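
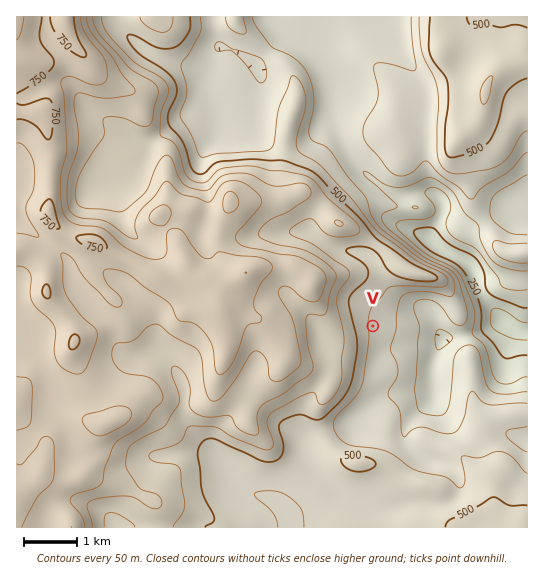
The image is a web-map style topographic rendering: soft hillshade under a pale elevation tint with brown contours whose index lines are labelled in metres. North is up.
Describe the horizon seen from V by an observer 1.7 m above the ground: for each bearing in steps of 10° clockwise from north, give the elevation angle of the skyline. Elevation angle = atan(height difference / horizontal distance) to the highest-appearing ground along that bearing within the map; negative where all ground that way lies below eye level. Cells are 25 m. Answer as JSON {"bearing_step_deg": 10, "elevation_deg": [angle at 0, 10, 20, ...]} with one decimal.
{"bearing_step_deg": 10, "elevation_deg": [3.0, 2.9, 3.6, 4.1, 4.0, 3.1, 0.7, -1.6, -2.2, -3.2, -3.1, -1.6, -0.3, -0.4, 0.9, 0.9, 0.9, 0.8, 1.4, 1.6, 3.0, 5.6, 7.8, 9.4, 10.4, 10.9, 11.0, 10.8, 10.3, 10.0, 10.9, 10.4, 8.6, 6.8, 5.3, 4.1]}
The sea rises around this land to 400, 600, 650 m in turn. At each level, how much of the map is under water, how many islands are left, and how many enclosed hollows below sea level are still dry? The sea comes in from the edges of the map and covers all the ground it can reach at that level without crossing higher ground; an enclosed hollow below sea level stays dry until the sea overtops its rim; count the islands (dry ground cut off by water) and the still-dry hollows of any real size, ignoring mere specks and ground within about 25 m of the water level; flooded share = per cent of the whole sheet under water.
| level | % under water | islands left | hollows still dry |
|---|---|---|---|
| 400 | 17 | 0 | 0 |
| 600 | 64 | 0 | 0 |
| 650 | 72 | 0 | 0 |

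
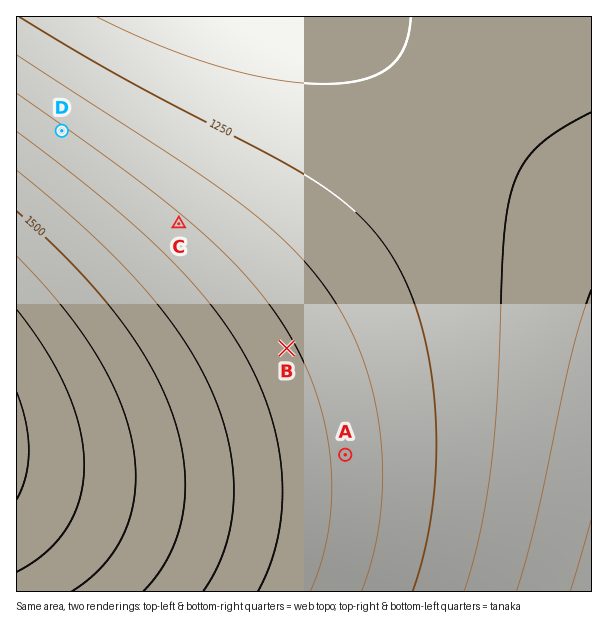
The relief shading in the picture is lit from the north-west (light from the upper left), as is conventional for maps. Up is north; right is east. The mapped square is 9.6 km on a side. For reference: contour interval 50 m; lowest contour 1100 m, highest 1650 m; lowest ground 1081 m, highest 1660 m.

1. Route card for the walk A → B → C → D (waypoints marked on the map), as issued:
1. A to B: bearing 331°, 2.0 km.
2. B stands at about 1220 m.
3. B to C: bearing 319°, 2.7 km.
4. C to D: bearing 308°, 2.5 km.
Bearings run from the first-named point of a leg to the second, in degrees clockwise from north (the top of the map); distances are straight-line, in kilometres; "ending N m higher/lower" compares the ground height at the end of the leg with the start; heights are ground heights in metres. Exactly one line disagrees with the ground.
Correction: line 2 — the height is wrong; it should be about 1360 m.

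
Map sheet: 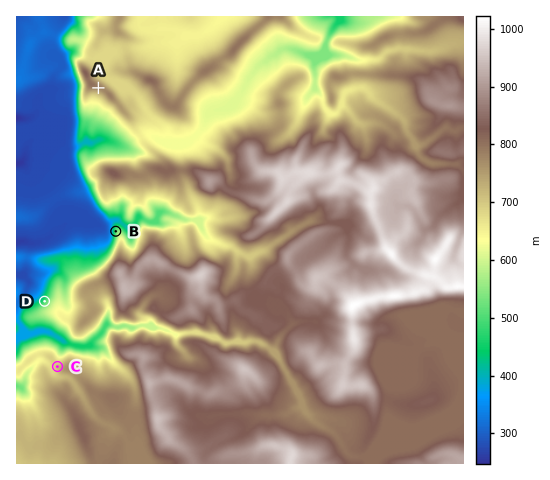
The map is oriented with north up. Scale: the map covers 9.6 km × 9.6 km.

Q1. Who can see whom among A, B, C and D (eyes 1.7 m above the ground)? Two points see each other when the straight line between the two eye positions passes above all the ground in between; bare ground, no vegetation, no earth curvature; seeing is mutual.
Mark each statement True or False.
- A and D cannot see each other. False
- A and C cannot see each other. False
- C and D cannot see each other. True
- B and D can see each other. False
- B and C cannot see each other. True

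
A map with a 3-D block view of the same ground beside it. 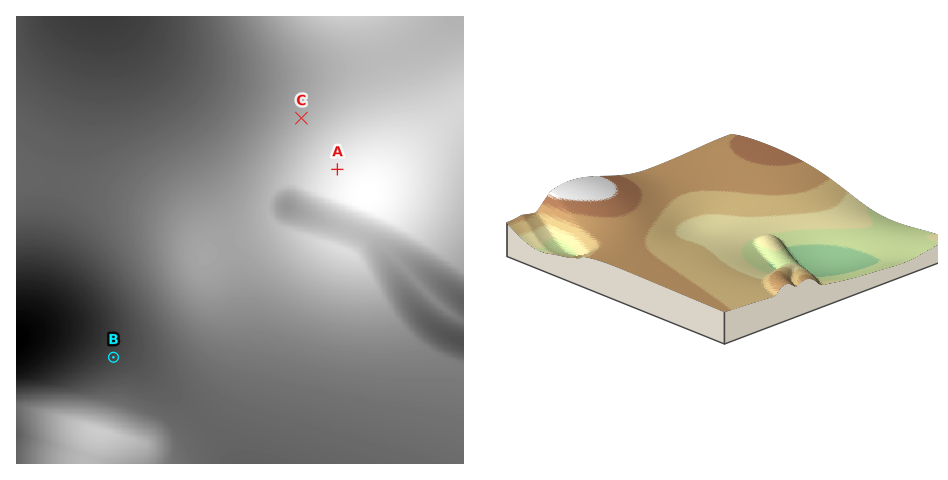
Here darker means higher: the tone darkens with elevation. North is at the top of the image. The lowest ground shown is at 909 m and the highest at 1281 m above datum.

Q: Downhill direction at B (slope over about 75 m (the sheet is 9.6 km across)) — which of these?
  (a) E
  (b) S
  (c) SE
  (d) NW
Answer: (c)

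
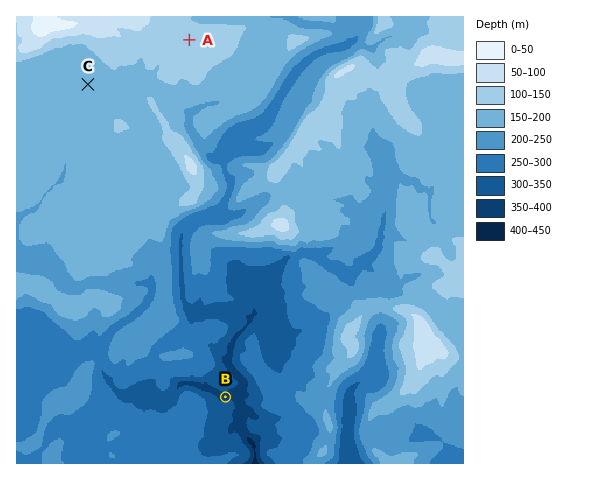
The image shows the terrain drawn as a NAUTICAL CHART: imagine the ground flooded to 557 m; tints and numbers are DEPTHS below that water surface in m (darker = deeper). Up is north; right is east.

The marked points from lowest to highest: B C A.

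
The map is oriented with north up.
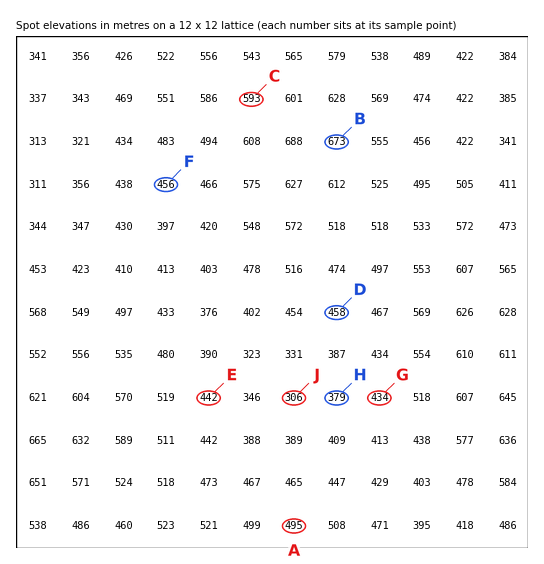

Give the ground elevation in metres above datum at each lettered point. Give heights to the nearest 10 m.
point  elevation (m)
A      490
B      670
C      590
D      460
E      440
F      460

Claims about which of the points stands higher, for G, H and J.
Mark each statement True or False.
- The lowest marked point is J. True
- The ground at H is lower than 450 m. True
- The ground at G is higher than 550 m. False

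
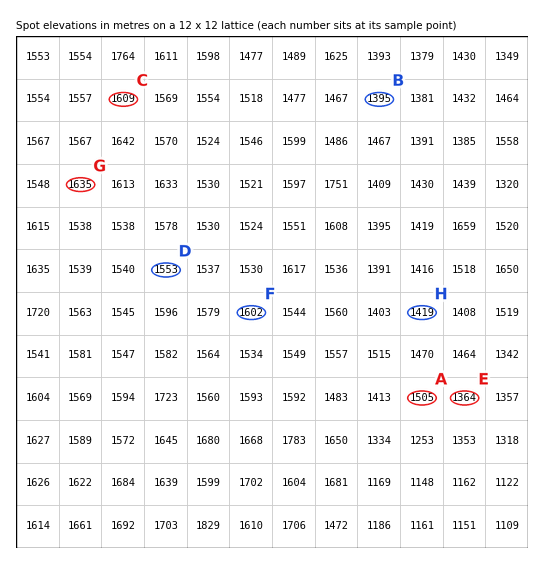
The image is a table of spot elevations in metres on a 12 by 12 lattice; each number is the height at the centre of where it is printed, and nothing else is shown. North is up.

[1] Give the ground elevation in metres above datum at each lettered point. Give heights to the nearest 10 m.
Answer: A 1500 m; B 1400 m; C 1610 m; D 1550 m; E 1360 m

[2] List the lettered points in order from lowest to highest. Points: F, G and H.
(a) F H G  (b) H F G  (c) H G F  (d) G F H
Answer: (b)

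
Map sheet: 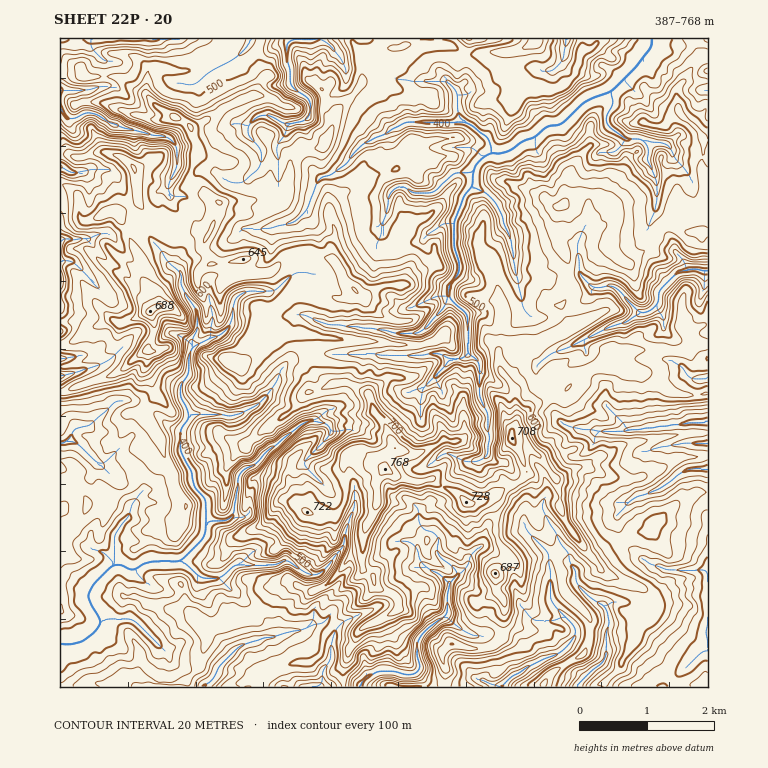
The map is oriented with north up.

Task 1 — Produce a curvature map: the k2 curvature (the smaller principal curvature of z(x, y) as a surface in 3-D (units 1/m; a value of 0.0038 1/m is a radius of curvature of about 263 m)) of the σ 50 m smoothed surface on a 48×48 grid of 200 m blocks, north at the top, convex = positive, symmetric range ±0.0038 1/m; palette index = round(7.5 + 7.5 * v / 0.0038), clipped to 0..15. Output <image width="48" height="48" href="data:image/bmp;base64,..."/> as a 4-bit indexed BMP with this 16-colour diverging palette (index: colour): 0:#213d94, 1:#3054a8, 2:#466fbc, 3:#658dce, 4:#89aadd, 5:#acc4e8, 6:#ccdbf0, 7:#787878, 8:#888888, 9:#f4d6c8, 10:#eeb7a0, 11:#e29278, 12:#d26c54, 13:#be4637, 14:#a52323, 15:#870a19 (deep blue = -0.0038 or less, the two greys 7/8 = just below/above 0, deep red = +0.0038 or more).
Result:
<image width="48" height="48" href="data:image/bmp;base64,Qk32BAAAAAAAAHYAAAAoAAAAMAAAADAAAAABAAQAAAAAAIAEAAATCwAAEwsAABAAAAAAAAAAlD0hAKhUMAC8b0YAzo1lAN2qiQDoxKwA8NvMAHh4eACIiIgAyNb0AKC37gB4kuIAVGzSADdGvgAjI6UAGQqHAGiHh3d4QneGVlNUFXI1ZkNCaXYXhFZ3eGd3h3dng2iId5NoQQQEhEZ1AnZQSGd3Z3d3ZnVndyZ4eHY4KGcJdHdmhBOHFnZ3dnd3aEVld2Q0Z3c3ZncIl0V2d4RHJ4d3dnZ3ZVd3h3eGZVZVh2ZQUmZmZ3ZHJ3d3dodmVXd4dod3Z1ZUFHhlBYZ2V2R4KHiHdXZnh3ZmV3RndnRUhFdYCJZ0ZkhiVWeHdWZmhkV3VUeId2ZGSGZ5FVZjdkYnd3h4dndlZmZkRRZUcgBkeGZTUlmVdkZIh3ZDRYh2ZlRFd2IyAnUGZGdXRydodlRnZlRohnVWZ2eERndGR3UzdVZWZlNnZHSGZmeHh4dWV4eHNXdmaIZghmdlZnR1R0Z1Zoh3d3doRXd4QwI3aIiAd1ZmZ3VmV0ZXZoiHdmd4dHZ5NVQ5eIdjWVZFaJeGVXdmZVd3dod4Z2d0JFFHeIVkZzN1Z3aGVlZmd1Ind3dmZ3eCZ2B3d1V1Z3ZoVnWFhXdmd3hhVnhWd3dhZnEGhkd3eGVTcyQzZWVnZneHRHVoaHc0dnlQWEKJhnd2JXBmd2VVh2VVZlZ3dng1iHdmA4I1RYZVeJBZdGZURFd3VWVXd3RBd0WIcAFFVXY1ZGBpZkNVZUMjNFdkd2aBMSEXZmRWZ2dHRmBmZUiGV4d3ZnZlNGc0h4dReIdldlRHN1J1ZniHWHd4iFh3ZWUzd2h0R3eHZlZRd1M3dneHV4d3VENGdXVwVoh3R3d3Zod2F2KHdoZ3d3iGVzV2RoeAmJd3ZWZUMzMzIQV2ZlZmh3dmdnd2U3RgAld4d3d3eHZnhgmHd3Qlh3Z1eEd1gzQVJQV3h3QyIRIBlghmd3hyAndHd1dnZZV2FiaHZTVnd2WBRAR3ZmZ3dgE3dmd1RnhwVTSWd3iHiFQlIXeHaIdWlCUYY2dlZ3dBdmITV3dodmmGFnZ2Z3dyIIYGomdWd3Y0dWd4Znd2ZXh1YEdzZ3c3Z4dAIlR2Z3RFZ3hld3eHZmZ3gHiCd3hIeIZ1NVdoR2V2dVZ1iIZ3Z3ZnUYeBh4dYh3dyiCMzV2eHd1VVZmV2dnhjUYdSZ3dnd3Z1iVl2dnd3d3Z2RGZ2dmh3Mnkmd3d3eHZ4d1dYdndnZ3d3h0h2d0d4gXgGh4h3iHZXd2hWZ2VWd2Z3eEd3dhMBVEFWeGd3h4dId2VXR3YodVZ3d2Rnd1SVJkaWdmdnd3VIZxREWGgGZodnZ1dFh3d3ZUVUhXh1d3FlaHZ4hYoHhnhmZ2hyZ3d3VmVUVWd0NHKCd2NmdBAGdnZIOGh2MliHZ2RUVWVnYhETaDWAADZXZmRXETZ2hyEhIxRmVVVnJYiFZyEDd1eVV3cxaAeGdoVmYndpZVRGRnVodlZoZIVFVniHdAVnd3d5gnd4Z3U1ZmV4ZkMjVmVmdmZ0IHhkh3dVM2Z3eHhVVmdXZWl3ZnZ4d3dpQodzd3d2SGd3ZUaGVWZndXhVZ3d3d2Z3Fmclh3d3d3d2Z2N1VmdmeGZVVVVlZ3ZlNERHd4h3h0RFeXGIdmd3Zg=="/>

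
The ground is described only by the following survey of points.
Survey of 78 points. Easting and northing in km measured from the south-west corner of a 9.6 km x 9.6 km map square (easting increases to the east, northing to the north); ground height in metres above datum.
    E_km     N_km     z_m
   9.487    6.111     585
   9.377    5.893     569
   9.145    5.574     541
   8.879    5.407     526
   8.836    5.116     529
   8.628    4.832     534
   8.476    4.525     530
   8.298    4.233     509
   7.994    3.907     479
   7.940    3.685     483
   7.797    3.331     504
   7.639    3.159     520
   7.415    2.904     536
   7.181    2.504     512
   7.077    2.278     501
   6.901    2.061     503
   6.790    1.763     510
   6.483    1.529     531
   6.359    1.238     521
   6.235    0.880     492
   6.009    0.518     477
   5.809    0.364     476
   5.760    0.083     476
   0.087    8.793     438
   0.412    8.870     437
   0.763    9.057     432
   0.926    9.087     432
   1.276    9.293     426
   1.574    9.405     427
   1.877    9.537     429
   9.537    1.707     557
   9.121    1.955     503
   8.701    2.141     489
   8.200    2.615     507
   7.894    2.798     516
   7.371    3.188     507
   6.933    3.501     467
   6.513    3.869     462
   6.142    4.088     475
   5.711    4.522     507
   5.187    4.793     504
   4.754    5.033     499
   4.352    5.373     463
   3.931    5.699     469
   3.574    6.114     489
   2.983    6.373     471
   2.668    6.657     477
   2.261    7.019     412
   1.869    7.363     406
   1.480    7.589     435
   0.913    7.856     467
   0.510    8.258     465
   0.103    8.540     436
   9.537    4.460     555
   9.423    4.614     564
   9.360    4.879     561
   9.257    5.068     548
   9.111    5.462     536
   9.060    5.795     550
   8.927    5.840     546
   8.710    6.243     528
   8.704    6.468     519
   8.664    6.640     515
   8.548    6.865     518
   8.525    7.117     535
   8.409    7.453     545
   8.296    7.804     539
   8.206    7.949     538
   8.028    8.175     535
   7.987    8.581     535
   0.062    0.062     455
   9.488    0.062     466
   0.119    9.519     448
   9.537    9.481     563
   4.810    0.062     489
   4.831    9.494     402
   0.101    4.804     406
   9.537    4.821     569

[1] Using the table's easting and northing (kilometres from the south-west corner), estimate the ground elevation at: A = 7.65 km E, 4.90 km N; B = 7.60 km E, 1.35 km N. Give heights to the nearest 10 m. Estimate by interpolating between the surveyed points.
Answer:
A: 510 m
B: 510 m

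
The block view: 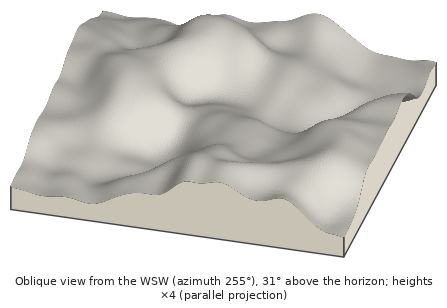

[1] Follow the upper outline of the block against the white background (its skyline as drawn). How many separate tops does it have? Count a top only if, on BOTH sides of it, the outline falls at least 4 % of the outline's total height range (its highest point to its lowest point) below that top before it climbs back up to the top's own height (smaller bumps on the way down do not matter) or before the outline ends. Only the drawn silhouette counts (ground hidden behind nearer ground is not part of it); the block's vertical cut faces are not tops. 3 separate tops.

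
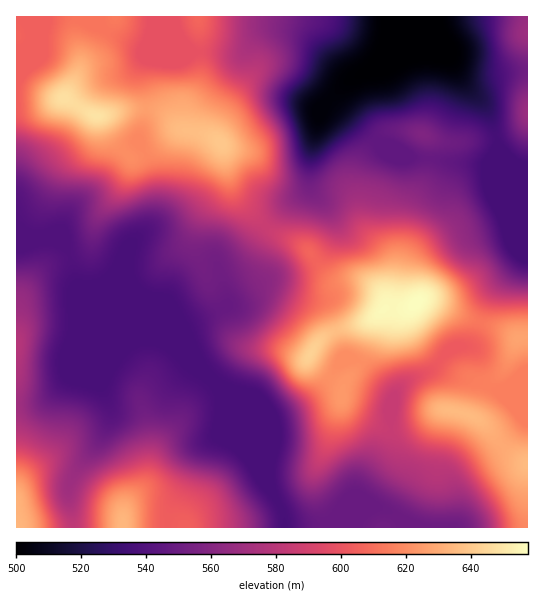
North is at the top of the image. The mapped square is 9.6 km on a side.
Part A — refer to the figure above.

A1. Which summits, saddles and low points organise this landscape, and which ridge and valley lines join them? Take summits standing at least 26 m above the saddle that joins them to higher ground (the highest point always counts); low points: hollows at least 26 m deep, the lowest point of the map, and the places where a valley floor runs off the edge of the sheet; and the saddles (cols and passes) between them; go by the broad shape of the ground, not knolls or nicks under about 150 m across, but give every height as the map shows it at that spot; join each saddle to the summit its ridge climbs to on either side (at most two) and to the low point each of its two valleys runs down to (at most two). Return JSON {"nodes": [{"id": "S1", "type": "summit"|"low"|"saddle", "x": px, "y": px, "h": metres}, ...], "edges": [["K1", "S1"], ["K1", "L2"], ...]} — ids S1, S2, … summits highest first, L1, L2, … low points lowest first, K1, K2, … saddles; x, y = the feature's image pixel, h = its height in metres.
{"nodes": [
{"id": "S1", "type": "summit", "x": 415, "y": 303, "h": 658},
{"id": "S2", "type": "summit", "x": 97, "y": 115, "h": 649},
{"id": "S3", "type": "summit", "x": 123, "y": 523, "h": 634},
{"id": "S4", "type": "summit", "x": 19, "y": 523, "h": 634},
{"id": "S5", "type": "summit", "x": 526, "y": 33, "h": 569},
{"id": "L1", "type": "low", "x": 410, "y": 45, "h": 500},
{"id": "L2", "type": "low", "x": 285, "y": 526, "h": 536},
{"id": "K1", "type": "saddle", "x": 266, "y": 226, "h": 586},
{"id": "K2", "type": "saddle", "x": 391, "y": 423, "h": 586},
{"id": "K3", "type": "saddle", "x": 70, "y": 255, "h": 540},
{"id": "K4", "type": "saddle", "x": 281, "y": 506, "h": 536},
{"id": "K5", "type": "saddle", "x": 498, "y": 139, "h": 536}],
"edges": [["K1", "S1"], ["K1", "S2"], ["K1", "L1"], ["K1", "L2"], ["K2", "S1"], ["K2", "L1"], ["K2", "L2"], ["K3", "S2"], ["K3", "S4"], ["K3", "L2"], ["K4", "S1"], ["K4", "S3"], ["K4", "L2"], ["K5", "S1"], ["K5", "S5"], ["K5", "L1"]]}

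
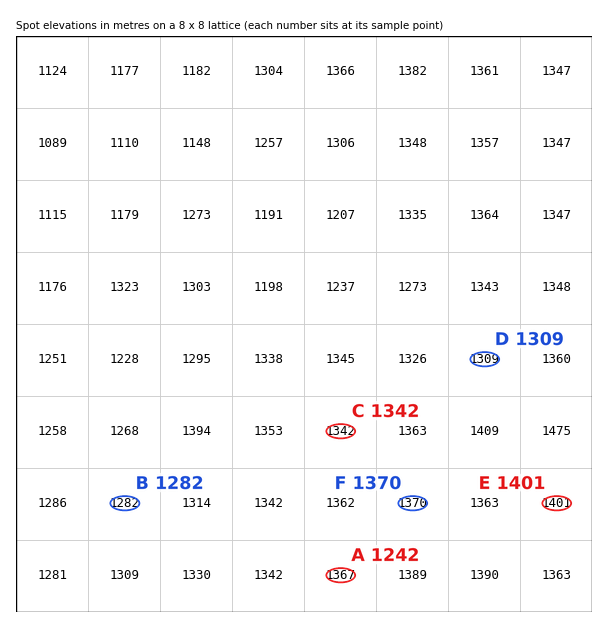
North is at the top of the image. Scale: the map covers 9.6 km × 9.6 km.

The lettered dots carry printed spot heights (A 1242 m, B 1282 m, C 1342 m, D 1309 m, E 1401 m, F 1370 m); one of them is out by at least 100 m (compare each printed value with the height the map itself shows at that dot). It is A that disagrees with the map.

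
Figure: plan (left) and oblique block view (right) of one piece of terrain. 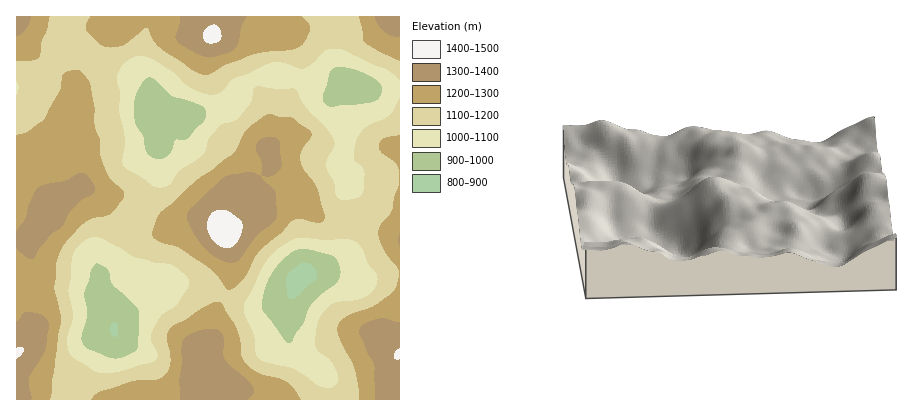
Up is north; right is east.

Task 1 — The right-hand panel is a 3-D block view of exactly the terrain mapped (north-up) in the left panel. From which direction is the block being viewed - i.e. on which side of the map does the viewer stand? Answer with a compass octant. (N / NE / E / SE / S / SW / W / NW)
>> E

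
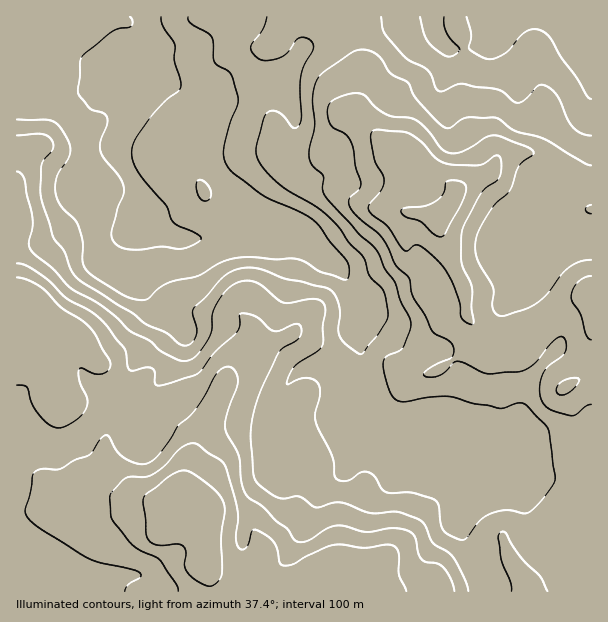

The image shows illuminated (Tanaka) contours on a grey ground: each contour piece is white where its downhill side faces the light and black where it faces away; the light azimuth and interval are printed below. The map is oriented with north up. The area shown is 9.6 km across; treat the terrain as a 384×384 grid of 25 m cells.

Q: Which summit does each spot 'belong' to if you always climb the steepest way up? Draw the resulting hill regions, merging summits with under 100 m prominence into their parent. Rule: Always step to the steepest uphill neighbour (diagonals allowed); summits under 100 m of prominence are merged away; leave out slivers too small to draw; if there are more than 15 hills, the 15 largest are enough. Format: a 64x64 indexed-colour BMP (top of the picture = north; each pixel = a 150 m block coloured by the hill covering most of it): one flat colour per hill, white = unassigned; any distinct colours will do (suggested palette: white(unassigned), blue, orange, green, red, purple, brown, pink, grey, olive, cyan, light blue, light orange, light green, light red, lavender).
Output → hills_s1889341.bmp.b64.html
<image width="64" height="64" href="data:image/bmp;base64,Qk12CAAAAAAAAHYAAAAoAAAAQAAAAEAAAAABAAQAAAAAAAAIAAATCwAAEwsAABAAAAAAAAAA////ALR3HwAOf/8ALKAsACgn1gC9Z5QAS1aMAMJ34wB/f38AIr28AM++FwDox64AeLv/AIrfmACWmP8A1bDFABERERERERERERERERERERERERERERERERERIiIiIiIiEREREREREREREREREREREREREREREREREREiIiIiIiIREREREREREREREREREREREREREREREREREiIiIiIiIhERERERERERERERERERERERERERERERERESIiIiIiIiERERERERERERERERERERERERERERERERESIiIiIiIiIRERERERERERERERERERERERERERERERERIiIiIiIiIhEREREREREREREREREREREREREREREREREiIiIiIiIiEREREREREREREREREREREREREREREREREiIiIiIiIiIRERERERERERERERERERERERERERERERERIiIiIiIiIhEREREREREREREREREREREREREREREREREiIiIiIiIiERERERERERERERERERERERERERERERERESIiIiIiIiIREREREREREREREREREREREREREREREREREiIiIiIiIhEREREREREREREREREREREREREREREREREiIiIiIiIiEREREREREREREREREREREREREREREREREiIiIiIiIiIREREREREREREREREREREREREREREREREiIiIiIiIiIhERERERERERERERERERERERERERERERIiIiIiIiIiIiERMzERERERERERERERERERERERERESIiIiIiIiIiIiIzMzMxEREREREREREREREREREREiIiIiIiIiIiIiIiIjMzMzMREREREREREREREREREREiIiIiIiIiIiIiIiIiMzMzMzEREREREREREREREREREiIiIiIiIiIiIiIiIiIzMzMzMRERERERERERERERERESIiIiIiIiIiIiIiIiIjMzMzMzERERERERERERERERERIiIiIiIiIiIiIiIiIiMzMzMzMxEREREREREREREREREiIiIiIiIiIiIiIiIiIzMzMzMzMRERERERERERERERERIiIiIiIiIiIiIiIiIjMzMzMzMzEREREREREREREREREiIiIiIiIiIiIiIiIiMzMzMzMzMRERERERERERERERERIiIiIiIiIiIiIiIiIzMzMzMzMzERERERERERERERERIiIiIiIiIiIiIiIiIjMzMzMzMzMxEREREREREREREREiIiIiIiIiIiIiIiIiMzMzMzMzMzMRERERERERERERESIiIiIiIiIiIiIiIiIzMzMzMzMzMxERERERERERERERIiIiIiIiIiIiIiIiIjMzMzMzMzMzEREREREREREREREiIiIiIiIiIiIiIiIiMzMzMzMzMzERERERERERERERESIiIiIiIiIiIiIiIiIzMzMzMzMzMRERERERERERERERIiIiIiIiIiIiIiIiIjMzMzMzMzMRERERERERERERERIiIiIiIiIiIiIiIiIiMzMzMzMzMREREREREREREREREiIiIiIiIiIiIiIiIiIzMzMzMzMxEREREREREREREREiIiIiIiIiIiIiIiIiIjMzMzMzMzEREREREREREREREiIiIiIiIiIiIiIiIiIiMzMzMzMzMREREREREREREREiIiIiIiIiIiIiIiIiIiIzMzMzMzMxEREREREREREREiIiIiIiIiIiIiIiIiIiIhERMzMzMzERERERESIRERIiIiIiIiIiIiIiIiIiIiIiERERMzMzMRERERERIiISIiIiIiIiIiIiIiIiIiIiIiIREREREzEREREREREiIiIiIiIiIiIiIiIiIiIiIiIiIhERERERERERERERESIiIiIiIiIiIiIiIiIiIiIiIiIiERERERERERERERERIiIiIiIiIiIiIiIiIiIiIiIiIiIREREREREREREREREiIiIiIiIiIiIiIiIiIiIiIiIiIhEREREREREREREREiIiIiIiIiIiIiIiIiIiIiIiIiIiEREREREREREREREiIiIiIiIiIiIiIiIiIiIiIiIiIiIRERERERERERERESIiIiIiIiIiIiIiIiIiIiIiIiIiIhERERERERERERESIiIiIiIiIiIiIiIiIiIiIiIiIiIiERERERERERERERIiIiIiIiIiIiIiIiIiIiIiIiIiIiIREREREREREREREiIiIiIiIiIiIiIiIiIiIiIiIiIiIhERERERERERERESIiIiIiIiIiIiIiIiIiIiIiIiIiIiERERERERERERESIiIiIiIiIiIiIiIiIiIiIiIiIRIiIRERERERERERERIiIiIiIiIiIiIiIiIiIiIiIiEREREhERERERERERERIiIiIiIiIiIiIiIiIiIiIiIiIREREREREREREREREREhERESIiIiIiIiIiIiIiIiIiIhERERERERERERERERERERERERIiIiIiIiIiIiIiIiIiERERERERERERERERERERERERESIiIiIiIiIiIiIiIiIREREREREREREREREREREREREREiIiIiIiIiIiIiIiIRERERERERERERERERERERERERESIiIiIiIiIiIiIiIREREREREREREREREREREREREREREiIiIiIiIiIhEiIhERERERERERERERERERERERERERERIiIiIiIiIhERESERERERERERERERERERERERERERERESIiIiIiIhERERERERERERERERERERERERERERERERERIiIiIiIiERERERERERER"/>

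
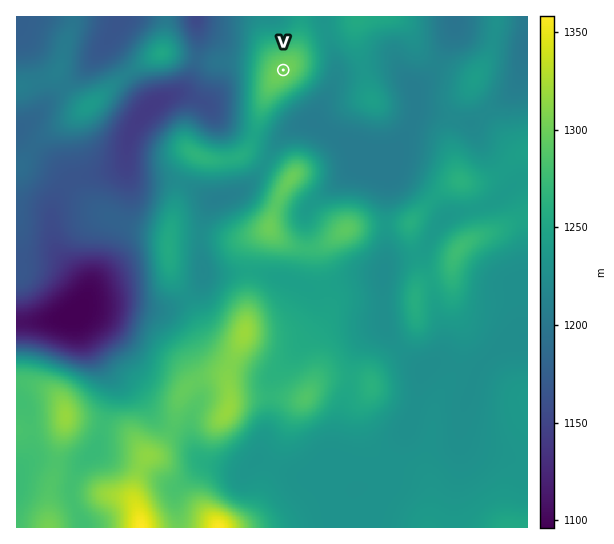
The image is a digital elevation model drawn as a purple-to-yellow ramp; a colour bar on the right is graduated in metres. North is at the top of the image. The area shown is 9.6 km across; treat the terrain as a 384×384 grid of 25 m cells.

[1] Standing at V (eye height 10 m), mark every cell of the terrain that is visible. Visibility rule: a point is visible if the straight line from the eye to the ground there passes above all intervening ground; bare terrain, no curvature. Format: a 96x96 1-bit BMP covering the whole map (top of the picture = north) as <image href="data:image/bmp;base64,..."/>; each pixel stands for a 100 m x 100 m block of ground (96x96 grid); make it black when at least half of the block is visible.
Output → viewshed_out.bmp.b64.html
<image width="96" height="96" href="data:image/bmp;base64,Qk2+BAAAAAAAAD4AAAAoAAAAYAAAAGAAAAABAAEAAAAAAIAEAAATCwAAEwsAAAIAAAAAAAAA////AAAAAAAHwAH/D/4AADAAAP8PwAP+v/wAAAAAAP8fwAP8/4AAAAAAAP8PwAP4fAAAAAAAAP8PwAP4IAAAAAAAAP8HwAfwAAAAAAAAAP8D4P/AAAAAAAAAAP8D5/+AAAAAAAAAAP8B//8AAAAAAAAAAP8A//4AAAAAAAAAAP8Af4AAAAAAAAAAAf8APgAAAAAAAAAAAf8AHAAMAAAAAAAAAf8ADAD8AAAAAAAAA/8AAAH4AAAAAAAAA/8AAAP4AAAAAAAAA/8AAAfwAAAAAAAABH8ABg/gAAAAAAAAAH8AHx/gAAAAAAAAAH8AP//AAAAAAAAAAH8Af//AAAAAAAAAAH8Af//ABgAAAAAAAH8A///gAgAAAAAAAH8A///gAAAAAwAAAH8B///wAAB+A4AAAH8D////AAB/A8AAAP8H////gAA/w+AAAP7/////wAAH4+AAAPz/+D/P4gAB/4AAAOD/8B/P/gAAfgAAAAD/wA///gAAPAAAAAD/AAP//gAAGAAAAAD+AAH//gAAEAAAAAD4AAD//wAAAAAAAAAAAAD//wAAAAAAAAAAAAB//wAAAAAAAAAAAAA///4AAAAAAAAAAAAf//wAAAAAAAAAAAAP//wAAAAAAAAAAAAH//wAAAAgAAAAAAAD//gAAAAgAAAAAAAB9/gAAABggAAAAAAB4fAAAABhgAAAAAAB4EAAAABxgAAAAAABwAAAAABzgAAAAAADwAAAAAB/gAAAAAADwAAAAAD/gAAAAAAHwAAAAAD/wAAAAAAHwAAAAAD/wACAAAAHwAAAAAD/wACAAAAP4AAAAADzwADAAAAP4AAAAAHh4ADgAAAP4AAAgAHB8ADgAAAP4AAA4AGB+ADwAAAP/8AA8AOA/gD4AAAP//hAfAeA/4D4AAAP///AfwfAf/D8AAAPz/+Af//gP//+AAAPg/+Af//wH///gAAPAf+Af//4AAP/wAAAAH+AP//8AAP/8AAAAD+AP//+AAP/+AAAAB/AH///gAf//AAAAA/AH///4A///AAAAA/gH///8A///gAAAAfwH///+H///wAAAAf8H///+f///4AAAAf//////////8AABwf//////////+AAP/////////////AA//////////////gB//////////8H//wD+D////////8AP/4D4B8f//////8AH/4DwA4D//////8AH/4HgAQA//gf//8AD/4CAAAAf/AP//8AD/4AAAAAP/AP//8AB/4AAAAAH/AP//8AB/8AAAAAH/AP/AHgB/8AAAAAD/Af/AD8A/+AAAEAB/A//AD/4f/AAAGAB/A//AD/8P/wAAHgA/B//gD/+D/8AAHwA/D//gD7+B/+AAH4A/n//gDB+AD/AAH4A////wAA8AA/gAD4A////wAA4AA/gABwA////4AAwAAfgAAAA//4/4AAwAAfgAAAA//wP8AAAAAfgAAAB//wH8AAQAAfgAAAB//wH8AAYAAPgAAAD//gD+AAOAAfgAAAD//AD+DAPAAfgAwMH/8AD+A="/>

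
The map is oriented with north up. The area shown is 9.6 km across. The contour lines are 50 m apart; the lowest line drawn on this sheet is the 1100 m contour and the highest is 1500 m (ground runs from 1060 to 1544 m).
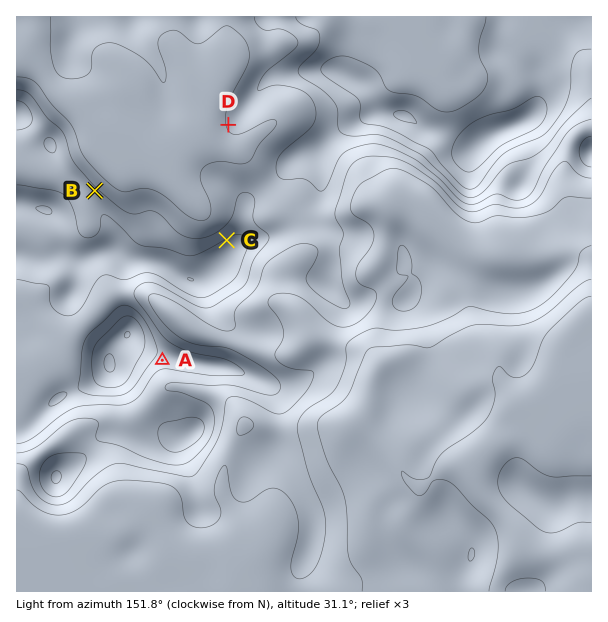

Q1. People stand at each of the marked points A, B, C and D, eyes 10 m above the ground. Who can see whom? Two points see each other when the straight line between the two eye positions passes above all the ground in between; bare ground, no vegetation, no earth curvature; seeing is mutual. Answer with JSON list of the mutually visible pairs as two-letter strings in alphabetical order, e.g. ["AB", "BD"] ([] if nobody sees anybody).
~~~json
["BC", "BD", "CD"]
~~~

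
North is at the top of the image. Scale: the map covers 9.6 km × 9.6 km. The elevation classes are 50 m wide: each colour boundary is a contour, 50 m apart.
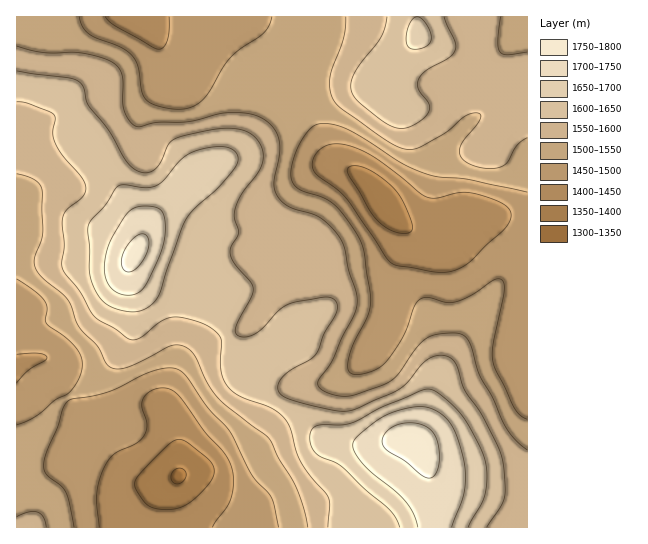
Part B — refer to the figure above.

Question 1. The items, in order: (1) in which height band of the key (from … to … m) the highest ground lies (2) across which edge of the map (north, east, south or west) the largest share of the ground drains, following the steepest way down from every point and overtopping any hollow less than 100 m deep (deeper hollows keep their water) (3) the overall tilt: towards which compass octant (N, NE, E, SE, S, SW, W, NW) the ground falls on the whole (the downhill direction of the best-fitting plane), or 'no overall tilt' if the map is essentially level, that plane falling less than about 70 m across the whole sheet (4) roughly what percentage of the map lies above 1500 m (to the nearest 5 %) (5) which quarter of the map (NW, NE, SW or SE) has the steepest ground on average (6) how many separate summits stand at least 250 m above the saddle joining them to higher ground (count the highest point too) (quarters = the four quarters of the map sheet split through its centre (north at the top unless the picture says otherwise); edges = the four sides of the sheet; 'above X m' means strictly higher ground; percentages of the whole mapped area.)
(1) Between 1750 and 1800 m: that is the band holding the highest ground.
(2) The largest share of the runoff leaves by the eastern edge.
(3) There is no overall tilt: the best-fitting plane is nearly level.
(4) About 70 % of the map lies above 1500 m.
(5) The steepest ground, on average, is in the south-east quarter.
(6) There is 1 summit with 250 m or more of prominence.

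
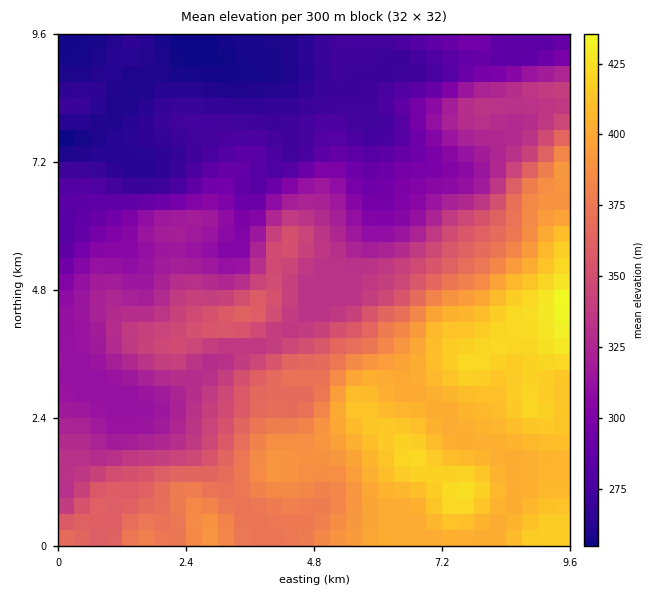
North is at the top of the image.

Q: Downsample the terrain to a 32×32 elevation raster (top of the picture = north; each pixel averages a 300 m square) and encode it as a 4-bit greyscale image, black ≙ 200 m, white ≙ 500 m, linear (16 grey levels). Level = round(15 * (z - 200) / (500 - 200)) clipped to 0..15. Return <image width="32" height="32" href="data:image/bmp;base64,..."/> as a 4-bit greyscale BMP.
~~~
<image width="32" height="32" href="data:image/bmp;base64,Qk12AgAAAAAAAHYAAAAoAAAAIAAAACAAAAABAAQAAAAAAAACAAATCwAAEwsAABAAAAAAAAAAAAAAABEREQAiIiIAMzMzAERERABVVVUAZmZmAHd3dwCIiIgAmZmZAKqqqgC7u7sAzMzMAN3d3QDu7u4A////AIiImZmamZmZmaqqqqqqq7uIiImZmZmZmZmqqqq7qqu7eIiIiZmZmZmZqqqru7qqu3eIiImZmZmZmaqqu7u6qqp3d4iIiImamZmqu7u7uqqqd2d3d3iJmqmaqru7uqqqqmZmZmd3iJmZqqu7uqqqqqtmZmZmd4iZmZqru7qqqru7ZmZmZnd4iImau6qqqqq7u2ZmZmZneIiImqqqqqq7u7tmZmZnZ3iImZmqqqq7u7u7ZmZnd3Z3eIiJmqqru7u7u2Zmd3d3d3d4iImaqru7u7tmZnd3iIh3d3iImaq7u7u8ZmZmd3iIh3d3eImaqru7vFZmZmd3eIh3d3d4iZqqu7xWZmZmdmd3d3d3d4iZmqu7VWZWZmZmd3d3d3d4iJmqu0VVVmZlVWeHd2Zmd4iJmqtEVVZmZlVnh3ZlVmd4iJmrRFVVZmZVVndmZVVmd4iZqkRERFVVVVVmZlVVVmZ4mZlERENERVRFVmVVVVVWZ4maRDMzM0REREVVVFVVVWZ4mjMzMzNEREREREREVVZmd4kzMzM0RERERERERFVmZmd4MzMzNERERERERERWZnZmd0MzMzMzMzMzREREVWd3d3czMzMzMzMzMzRERERWZnd3MzMzMzMzMzM0RERERVVWZjMzMzMzMzMzNERERERURFUzMzMzMzMzMzRERERFVERE"/>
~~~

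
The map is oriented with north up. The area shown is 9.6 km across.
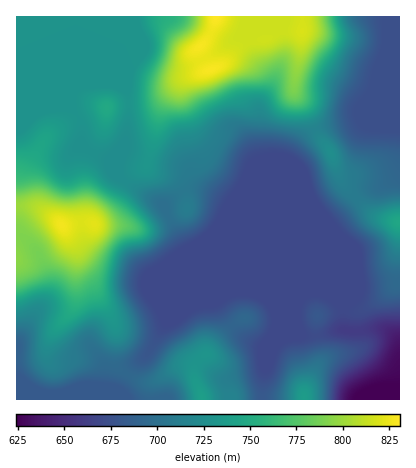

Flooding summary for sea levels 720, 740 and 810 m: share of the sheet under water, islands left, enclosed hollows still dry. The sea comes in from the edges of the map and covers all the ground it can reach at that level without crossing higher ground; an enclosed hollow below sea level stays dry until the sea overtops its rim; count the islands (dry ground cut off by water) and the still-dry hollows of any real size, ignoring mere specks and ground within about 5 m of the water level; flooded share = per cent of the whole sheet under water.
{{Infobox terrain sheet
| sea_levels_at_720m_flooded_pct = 56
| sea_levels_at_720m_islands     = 1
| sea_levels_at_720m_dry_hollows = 0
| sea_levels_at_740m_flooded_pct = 77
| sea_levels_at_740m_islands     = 1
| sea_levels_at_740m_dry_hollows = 0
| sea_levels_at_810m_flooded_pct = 94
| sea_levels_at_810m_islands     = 1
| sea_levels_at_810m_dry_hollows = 0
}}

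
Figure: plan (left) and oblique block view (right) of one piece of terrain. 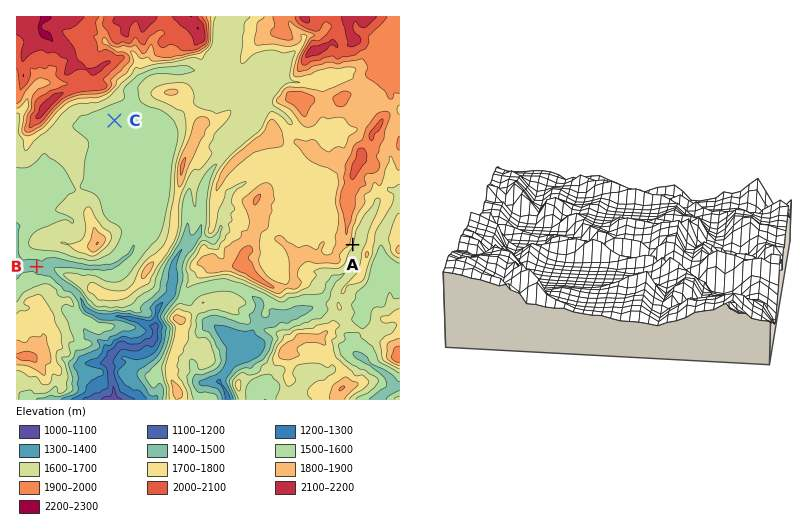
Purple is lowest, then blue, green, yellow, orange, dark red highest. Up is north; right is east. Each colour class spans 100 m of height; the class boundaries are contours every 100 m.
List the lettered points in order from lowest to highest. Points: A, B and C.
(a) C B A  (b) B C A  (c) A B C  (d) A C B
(b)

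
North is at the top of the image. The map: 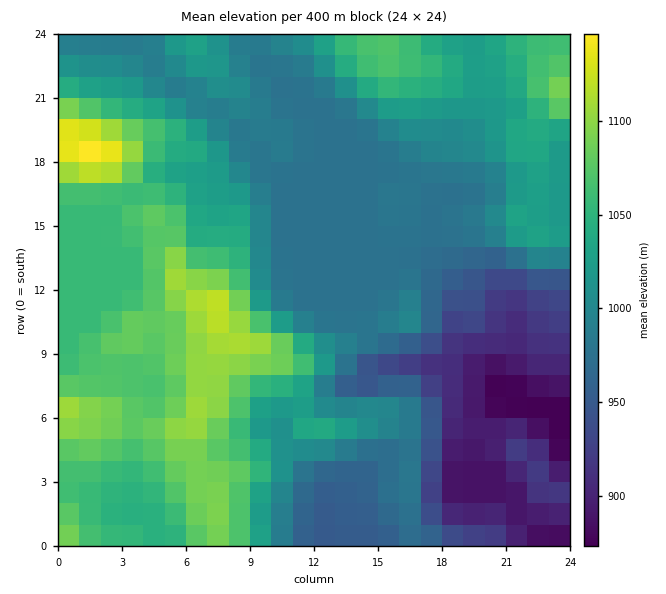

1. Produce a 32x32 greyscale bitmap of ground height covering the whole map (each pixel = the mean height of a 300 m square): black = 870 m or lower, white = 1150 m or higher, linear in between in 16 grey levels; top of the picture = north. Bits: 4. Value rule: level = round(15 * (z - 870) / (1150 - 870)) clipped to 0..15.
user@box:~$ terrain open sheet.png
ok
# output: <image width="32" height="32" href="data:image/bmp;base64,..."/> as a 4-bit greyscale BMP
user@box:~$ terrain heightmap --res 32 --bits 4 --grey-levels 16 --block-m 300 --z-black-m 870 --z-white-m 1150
<image width="32" height="32" href="data:image/bmp;base64,Qk12AgAAAAAAAHYAAAAoAAAAIAAAACAAAAABAAQAAAAAAAACAAATCwAAEwsAABAAAAAAAAAAAAAAABEREQAiIiIAMzMzAERERABVVVUAZmZmAHd3dwCIiIgAmZmZAKqqqgC7u7sAzMzMAN3d3QDu7u4A////AMuqqpq8u5dlRERVZUMzIRG7qpmavMuXZURVVVQyIhERuqmZq8zKh2VEVVZTERERIqqqqqvMy5hlVVVWUhEREjOqqqq7zMuodVVVVlMRERMhu7qqvMu7qHdmVVZjEREjILzLu8zLupiIiHZmZCESMhDMzLvM3LqHiZmId2QhEREA3My7vN3KmIiHd3dkIRAAAMu7u7vNy5mYZVVmUyIQAAG7u7u7zcu6qXVDRDIiEBERqru7vM3czLqXVDMyIhESIqq7u7zN3dy5h2ZVQyIiIiKqq8u7zd3Kl2ZmZ2QzMiIzqqq7vN3cqHZmZmd1NDIjM6qqq7zd24ZmZmZmZUQzMzOqqqrNzMqGZmZmZmVEQzREqqqqzbu6dmZmZmZlVURFZaqqqsypqXZmZmZmZVVWeIiqqqu7mZl2ZmZmZmZmZ4mIqqq7u5mZdmZmZmZmZmeZiKqqq7qYmHZmZmZmZmZniYi7u6qZiIdmZmZmZmZmZomI3u3KmYiHZmZmZmZmZmeJiO/+25mZdmZmZmZmZ3d4mYjv7cuqmHZmZmZmZ3d3eJmY7cu6qYdmZmZmZniHd4iZmsupmYdmd3ZmZmeJiIiIiaupmId2Z3dmZmeJqpmYiJq8iIh3Z3iHZmZ4mrqqmYmau3d3dniIdmZniau7qpiJmqtmZmZ4mHZnd4qru6mIiaqq"/>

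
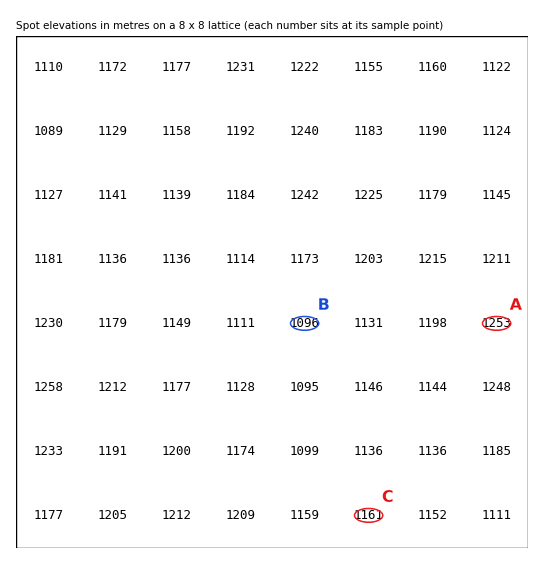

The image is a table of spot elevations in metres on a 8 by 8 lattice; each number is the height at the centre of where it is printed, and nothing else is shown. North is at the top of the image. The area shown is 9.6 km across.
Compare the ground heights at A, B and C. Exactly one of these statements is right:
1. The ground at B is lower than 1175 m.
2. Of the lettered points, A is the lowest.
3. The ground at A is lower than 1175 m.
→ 1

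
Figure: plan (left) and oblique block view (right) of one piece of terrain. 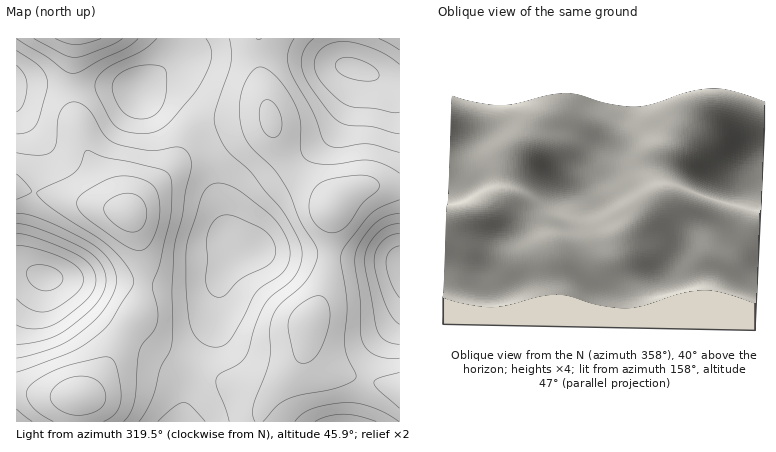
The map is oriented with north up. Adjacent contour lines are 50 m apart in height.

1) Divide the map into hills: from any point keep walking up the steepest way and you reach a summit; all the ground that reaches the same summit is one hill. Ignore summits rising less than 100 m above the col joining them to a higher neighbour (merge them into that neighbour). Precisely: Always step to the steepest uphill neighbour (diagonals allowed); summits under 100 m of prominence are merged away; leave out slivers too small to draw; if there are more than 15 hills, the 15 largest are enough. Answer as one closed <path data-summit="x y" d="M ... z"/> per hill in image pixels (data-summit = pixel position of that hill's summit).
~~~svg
<path data-summit="334 208" d="M342 38l-164 0-3 22-37 32 4 4 34 15 24 27 12 28 15 68 3 6 13 12-10 8-12 16-6 46-28 56-5 44 218 0 0-338-12-2-20-10-18-5-6-7z"/><path data-summit="128 214" d="M46 85l-30 1 0 22 18 28 5 14-3 34-14 60 1 16 5 8 8 6 12 4 74 3 40 5 36 0 20-6 15-20 10-8-13-12-3-6-19-80-8-16-11-14-19-17-22-8-14-10-22-3-52 1z"/><path data-summit="80 396" d="M16 109l0 313 164 0 4-12 2-28 4-12 25-48 6-46-7 6-10 3-42 1-40-5-74-3-18-9-7-9-1-16 14-60 3-34-5-14z"/><path data-summit="76 38" d="M178 38l-162 0 0 46 44 3 52-1 26 5 37-31 3-12z"/>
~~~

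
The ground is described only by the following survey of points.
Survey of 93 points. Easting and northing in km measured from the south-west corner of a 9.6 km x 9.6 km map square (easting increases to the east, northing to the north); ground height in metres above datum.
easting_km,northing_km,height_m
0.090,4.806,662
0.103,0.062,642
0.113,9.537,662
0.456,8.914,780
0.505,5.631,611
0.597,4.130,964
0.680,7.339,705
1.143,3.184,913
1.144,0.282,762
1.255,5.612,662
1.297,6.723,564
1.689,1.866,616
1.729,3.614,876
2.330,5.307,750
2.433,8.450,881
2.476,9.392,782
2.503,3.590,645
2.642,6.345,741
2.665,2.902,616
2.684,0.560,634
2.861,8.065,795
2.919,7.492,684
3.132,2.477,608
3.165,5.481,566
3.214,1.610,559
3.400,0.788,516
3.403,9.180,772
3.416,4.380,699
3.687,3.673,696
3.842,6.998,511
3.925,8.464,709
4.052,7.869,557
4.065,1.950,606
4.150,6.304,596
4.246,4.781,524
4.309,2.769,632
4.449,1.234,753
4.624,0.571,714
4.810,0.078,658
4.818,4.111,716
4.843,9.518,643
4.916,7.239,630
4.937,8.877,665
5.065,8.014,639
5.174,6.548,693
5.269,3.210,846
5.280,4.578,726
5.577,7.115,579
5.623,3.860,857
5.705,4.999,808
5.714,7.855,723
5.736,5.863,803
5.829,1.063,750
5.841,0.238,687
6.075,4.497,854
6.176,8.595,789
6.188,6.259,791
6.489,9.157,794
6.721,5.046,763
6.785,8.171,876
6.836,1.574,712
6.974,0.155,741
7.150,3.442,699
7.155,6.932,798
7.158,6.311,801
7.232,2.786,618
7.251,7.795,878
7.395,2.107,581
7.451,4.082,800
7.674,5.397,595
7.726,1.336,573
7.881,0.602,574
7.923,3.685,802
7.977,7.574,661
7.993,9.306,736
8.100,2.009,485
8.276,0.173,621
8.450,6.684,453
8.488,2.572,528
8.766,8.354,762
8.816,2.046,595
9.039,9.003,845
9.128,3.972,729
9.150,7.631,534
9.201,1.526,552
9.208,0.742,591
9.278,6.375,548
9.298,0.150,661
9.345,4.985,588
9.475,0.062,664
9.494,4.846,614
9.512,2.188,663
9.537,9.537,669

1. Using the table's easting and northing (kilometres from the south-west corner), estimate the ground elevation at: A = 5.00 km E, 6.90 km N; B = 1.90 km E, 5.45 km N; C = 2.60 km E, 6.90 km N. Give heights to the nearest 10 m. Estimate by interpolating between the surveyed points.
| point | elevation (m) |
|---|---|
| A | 690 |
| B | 740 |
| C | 760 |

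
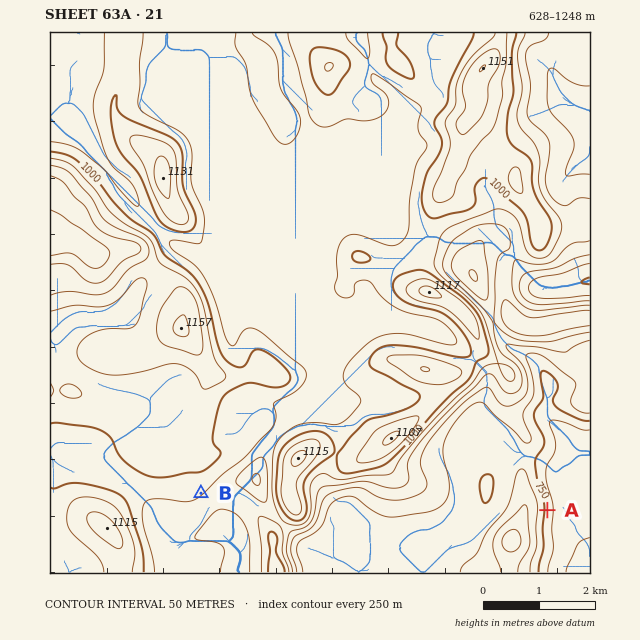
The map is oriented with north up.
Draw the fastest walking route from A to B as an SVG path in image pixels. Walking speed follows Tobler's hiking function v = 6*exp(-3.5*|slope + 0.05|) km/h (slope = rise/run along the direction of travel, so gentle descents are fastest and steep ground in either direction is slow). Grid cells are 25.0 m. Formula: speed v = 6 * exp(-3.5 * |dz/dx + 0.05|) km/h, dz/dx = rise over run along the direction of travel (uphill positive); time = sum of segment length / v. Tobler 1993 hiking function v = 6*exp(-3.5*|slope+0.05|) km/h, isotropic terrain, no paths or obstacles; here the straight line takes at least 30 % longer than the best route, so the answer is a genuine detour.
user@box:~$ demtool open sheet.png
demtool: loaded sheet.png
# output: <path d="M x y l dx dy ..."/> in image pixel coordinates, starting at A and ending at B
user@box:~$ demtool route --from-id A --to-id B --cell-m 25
<path d="M547 510l-1-3-13-12-5-3-6 0-3 1-19 20-17 8-159 0-17 9-14 0-9-4-3-3-59-30-21 0"/>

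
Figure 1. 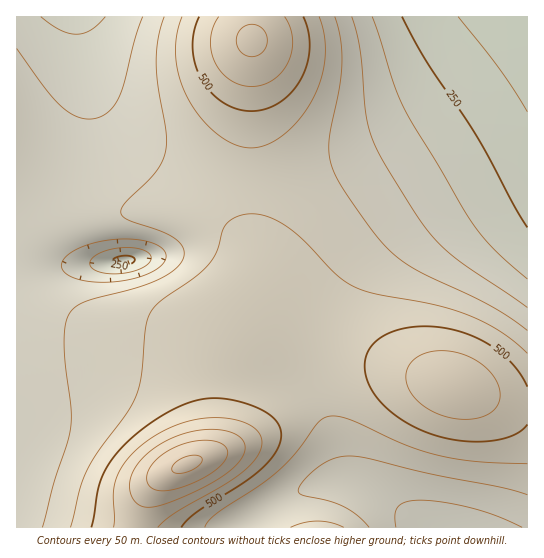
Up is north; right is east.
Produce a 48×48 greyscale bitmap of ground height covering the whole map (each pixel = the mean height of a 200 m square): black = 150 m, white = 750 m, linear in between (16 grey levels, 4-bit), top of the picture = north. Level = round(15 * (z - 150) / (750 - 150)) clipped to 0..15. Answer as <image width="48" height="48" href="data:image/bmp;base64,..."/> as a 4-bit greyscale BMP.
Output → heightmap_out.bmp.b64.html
<image width="48" height="48" href="data:image/bmp;base64,Qk32BAAAAAAAAHYAAAAoAAAAMAAAADAAAAABAAQAAAAAAIAEAAATCwAAEwsAABAAAAAAAAAAAAAAABEREQAiIiIAMzMzAERERABVVVUAZmZmAHd3dwCIiIgAmZmZAKqqqgC7u7sAzMzMAN3d3QDu7u4A////AGZneImqq6qpiHd2Z3d4iHdmVVVEREVVVWZmeImqu7uqmId3Znd3d3ZmVVVVVVVVVmZmd4mqu8y7qZiHd2ZmZmZlVVVVVVVWZmZmd4mavMzMy6mYd3ZmZmZlVVVVZmZmZmZmd4iavN3d3MupiHdmZmZmZmZmZmZ3d2ZmZ3iavN3u7dy6mId2ZmZmZmZnd3d3d2ZmZ3iJq83e7t3LqYh3ZmZmZ3d3eIiIiGZmZneImrzN3d3LqpiHd3d3d3iIiIiIiGZmZnd4maq8zMy7qpiHd3d3eIiJmZmZmWZmZnd4iJmqu7u6qZiId3d4iJmZmqqZmWZmZnd3iImZqqqpmZiIiIiIiZmqqqqqmWZmZmd3eIiZmZmZmIiIiIiImZqqq7qqqWZmZmd3eIiImZmYiIiIiIiJmaqru7uqqWZmZnd3d4iIiIiIiIiIiIiZmqq7u7uqmWZmZnd3d4iIiIiIiIiIiIiZmqq7u7qqmWZmZnd3d4iIiIiIiIiIiIiZmqqqqqqpmGZmZnd3d4iIiIiIiIiIiIiZmaqqqqmZiGZmZnd3d4iIiIiIiIiIiIiZmZmqmZmIh2ZmZnd3d4iIiIiIiIiIiIiImZmZmYiHdmZmZnd3d4iIiIiIiIiIiIiIiIiIiId3ZmZmZmd3d3iIiIiIiIiIiIiIiIiIh3dmZWZmZmZnd3eIiIiIiIiIiIiIiHd3d2ZlVWZmZmZmZnd4iIiIiIiIiIh3d3d3ZmZVVFVVVVREVWZ3eIiIiIiIiHd3d3dmZlVURFVVVUQzM0Vmd4iIiIiIh3d3d2ZmVVVEQ1VVVUQzM0VWd3iIiIiId3d3ZmZlVVREM2ZmVVVERFVmd3iIiIiHd3d2ZmZVVURDM2ZmZmZVVmZnd3iIiIh3d3d2ZmVVVERDM2ZmZmZmZmd3d3eIiId3d3dmZlVVREQzM2ZmZmZmZnd3d3d3d3d3d3ZmZVVUREMzMmZmZmZmZnd3d3d3d3d3d2ZmZVVUREMzMmZmZmZmZmd3d3d3d3d3d2ZmVVVERDMzImZmZmZmZmZ3d3d3d3d3dmZmVVVEQzMyImZmZmZmZmZnd3d3d3d3dmZlVVREQzMyImZmZmZmZmZnd3d3d3d3ZmZVVUREMzMiImZmVVVWZmZnd3d3d3d3ZmZVVUREMzMiImZlVVVVZmZnd3iIiId3dmZVVERDMzIiImZlVVVVVmZnd4iIiIh3dmZVVEQzMzIiIWZVVVVVVmZneIiIiIiHdmZVREQzMyIiIWZVVVVVVmZ3eImZmZiHdmZVREMzMiIiEWVVVVVVVWZ3iJmZmZmId2ZVREMzMiIiEWVVVVVVVWZ3iZqqqqmYd2ZVRDMzIiIhEVVVRERVVWZ4iaqruqqYh2ZURDMyIiIREVVURERFVWZ4maq7u6qZh2ZUQzMyIiIREVVERERFVWZ4mau7u7qph2ZUQzMiIiEREVREREREVWZ4mau7u7qph2VUQzIiIhEREUREREREVWZ4mau7u7qZh2VUMzIiIREREURERERERVZ4iaq7u7qYh2VEMyIiEREREA=="/>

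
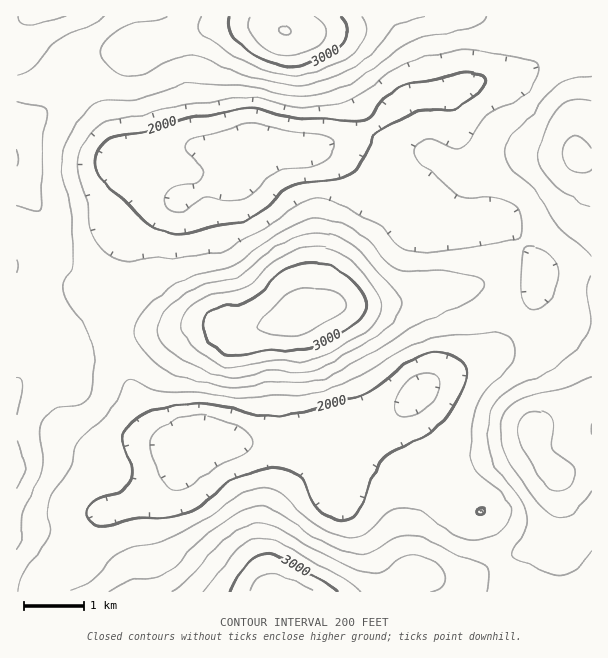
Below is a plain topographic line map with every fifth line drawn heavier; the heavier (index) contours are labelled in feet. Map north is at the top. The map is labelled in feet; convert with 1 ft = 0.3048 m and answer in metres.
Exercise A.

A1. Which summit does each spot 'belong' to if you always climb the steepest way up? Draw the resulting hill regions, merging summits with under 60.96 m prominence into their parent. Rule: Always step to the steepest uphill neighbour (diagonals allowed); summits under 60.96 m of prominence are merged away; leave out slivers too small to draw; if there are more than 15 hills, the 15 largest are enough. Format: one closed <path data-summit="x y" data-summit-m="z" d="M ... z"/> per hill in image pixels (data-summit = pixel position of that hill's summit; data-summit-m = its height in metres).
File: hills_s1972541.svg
<path data-summit="294 317" data-summit-m="1001" d="M318 148l-66 2-8 9-4 11-12 10-51 20-13 0-17 5-9 5-10 9-2 15 4 23 0 18-14 19-4 11 2 28 25 80 6 10 16 15 15 6 12 0 15-5 40 5 33 0 45-6 47-12 34-18 30-26 44-18 18-10 14-16 21-30 11-26 0-13-12-20-19-21-14-8-24 6-22 0-20-4-6-4-18-18-33-16-39-32z"/><path data-summit="285 32" data-summit-m="1038" d="M591 16l-564 0-8 10 0 7 10 11 40 28 17 17 30 60 9 9 34 0 35-12 19 2 24 6 8 0 12-6 61 0 15 4 35 29 33 17 13 12 2-10 26-32 12-22 0-23-4-21 1-9 19-9 42-5 16-7 23-16 28-14 13-15z"/><path data-summit="276 591" data-summit-m="1020" d="M408 403l-15 11-25 12-47 12-45 6-33 0-33-5-21 3-8 11-3 14-8 13-12 12-17 8-39 14-10 13-14 28-12 11-13 6-7 7-3 12 482 1-14-11-12-18-11-24-7-27-16-7-21-15-22-22-8-13-11-26 0-13z"/><path data-summit="533 429" data-summit-m="873" d="M591 265l-24 1-25 6-7 24-6 12-27 37-17 15-35 13-22 12-18 16-7 15 0 13 5 14 14 25 30 28 13 9 16 7 7 27 11 24 12 18 16 11 65-1z"/><path data-summit="17 468" data-summit-m="814" d="M23 268l-7 1 0 322 26 1 4-13 7-7 13-6 12-11 14-28 10-13 39-14 17-8 12-12 8-13 3-14 6-9-17-2-9-4-16-15-6-10-25-80-2-28 4-11-11 1-13-3z"/><path data-summit="17 159" data-summit-m="857" d="M26 16l-10 1 0 250 13 3 63 22 21 3 8-5 9-15 0-18-4-23 2-15 10-9 9-5 17-5 13 0 51-20 12-10 8-17-11 1-24-6-19-2-35 12-34 0-9-9-30-60-17-17-33-22-16-14-1-10z"/><path data-summit="578 156" data-summit-m="870" d="M591 28l-12 14-9 6-19 8-35 22-12 2-28 2-11 3-14 8-1 9 4 21 0 23-12 22-26 32-1 9 8 9 26 8 22 0 21-6 8 2 9 6 14 15 13 20 4 11 18-6 34-4z"/>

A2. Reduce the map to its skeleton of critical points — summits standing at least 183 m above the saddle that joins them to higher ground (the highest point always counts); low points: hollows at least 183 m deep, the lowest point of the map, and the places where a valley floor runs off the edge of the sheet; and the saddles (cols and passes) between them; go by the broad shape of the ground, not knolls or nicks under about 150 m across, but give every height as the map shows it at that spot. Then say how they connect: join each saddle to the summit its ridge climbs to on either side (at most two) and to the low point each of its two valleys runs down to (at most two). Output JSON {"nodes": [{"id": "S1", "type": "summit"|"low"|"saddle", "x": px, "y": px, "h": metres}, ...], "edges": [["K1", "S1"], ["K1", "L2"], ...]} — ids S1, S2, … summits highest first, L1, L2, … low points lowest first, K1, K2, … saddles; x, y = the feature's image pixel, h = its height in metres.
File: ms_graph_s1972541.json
{"nodes": [
{"id": "S1", "type": "summit", "x": 285, "y": 32, "h": 1038},
{"id": "S2", "type": "summit", "x": 276, "y": 591, "h": 1020},
{"id": "S3", "type": "summit", "x": 294, "y": 317, "h": 1001},
{"id": "L1", "type": "low", "x": 191, "y": 441, "h": 491},
{"id": "K1", "type": "saddle", "x": 116, "y": 338, "h": 708},
{"id": "K2", "type": "saddle", "x": 554, "y": 54, "h": 682},
{"id": "K3", "type": "saddle", "x": 519, "y": 323, "h": 676}],
"edges": [["K1", "S1"], ["K1", "S3"], ["K1", "L1"], ["K2", "S1"], ["K2", "S2"], ["K2", "L1"], ["K3", "S2"], ["K3", "S3"], ["K3", "L1"]]}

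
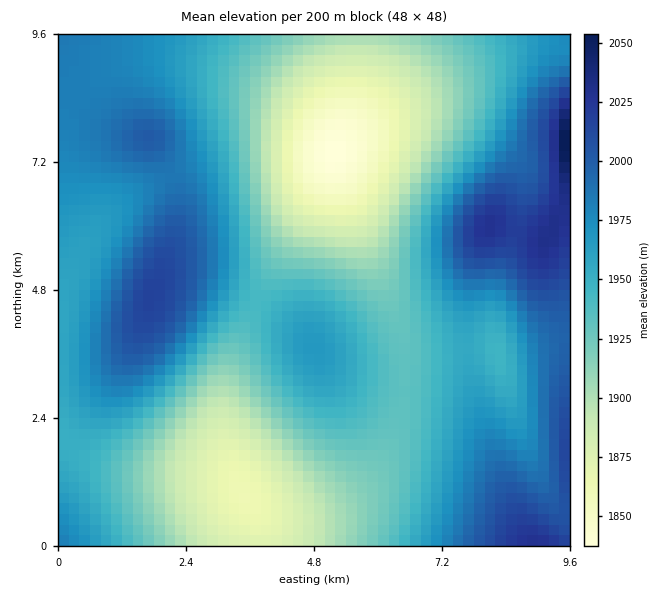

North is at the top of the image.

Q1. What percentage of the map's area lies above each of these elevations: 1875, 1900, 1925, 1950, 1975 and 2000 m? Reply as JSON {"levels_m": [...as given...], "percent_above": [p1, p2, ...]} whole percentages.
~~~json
{"levels_m": [1875, 1900, 1925, 1950, 1975, 2000], "percent_above": [91, 81, 70, 51, 30, 11]}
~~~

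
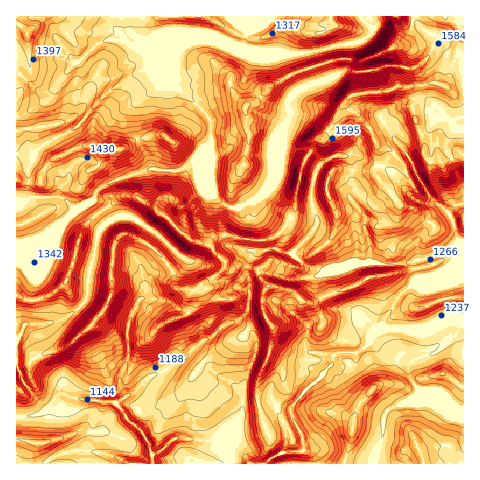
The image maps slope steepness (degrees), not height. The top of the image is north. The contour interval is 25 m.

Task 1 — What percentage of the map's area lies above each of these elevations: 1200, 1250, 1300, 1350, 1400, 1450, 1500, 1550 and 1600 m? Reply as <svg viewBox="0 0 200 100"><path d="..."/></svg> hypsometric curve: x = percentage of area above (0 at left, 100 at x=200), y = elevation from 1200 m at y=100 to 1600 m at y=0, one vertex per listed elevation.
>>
<svg viewBox="0 0 200 100"><path d="M184 100l-15-12-37-13-38-13-33-12-23-12-14-13-9-13-7-12"/></svg>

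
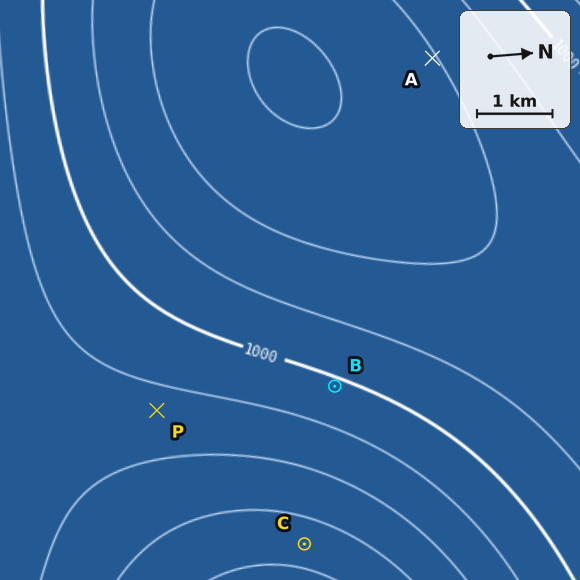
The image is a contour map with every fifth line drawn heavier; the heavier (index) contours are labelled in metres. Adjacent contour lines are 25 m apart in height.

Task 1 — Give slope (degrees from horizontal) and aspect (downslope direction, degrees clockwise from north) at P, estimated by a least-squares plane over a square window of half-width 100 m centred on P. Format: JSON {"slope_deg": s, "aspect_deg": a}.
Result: {"slope_deg": 1, "aspect_deg": 101}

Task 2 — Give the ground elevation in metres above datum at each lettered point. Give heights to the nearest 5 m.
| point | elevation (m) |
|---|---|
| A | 1050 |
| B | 995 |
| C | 910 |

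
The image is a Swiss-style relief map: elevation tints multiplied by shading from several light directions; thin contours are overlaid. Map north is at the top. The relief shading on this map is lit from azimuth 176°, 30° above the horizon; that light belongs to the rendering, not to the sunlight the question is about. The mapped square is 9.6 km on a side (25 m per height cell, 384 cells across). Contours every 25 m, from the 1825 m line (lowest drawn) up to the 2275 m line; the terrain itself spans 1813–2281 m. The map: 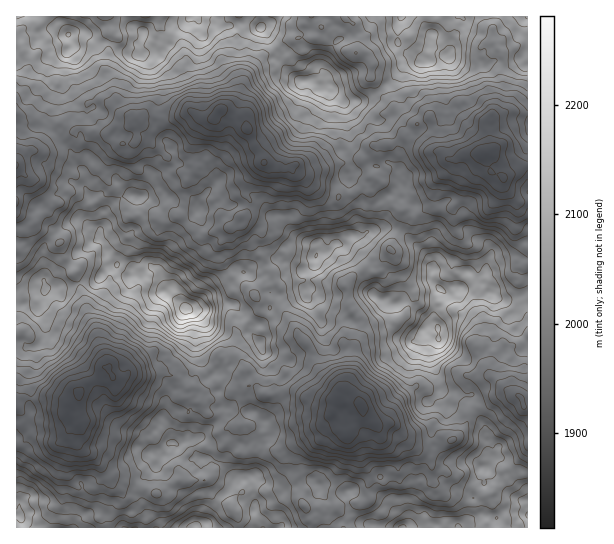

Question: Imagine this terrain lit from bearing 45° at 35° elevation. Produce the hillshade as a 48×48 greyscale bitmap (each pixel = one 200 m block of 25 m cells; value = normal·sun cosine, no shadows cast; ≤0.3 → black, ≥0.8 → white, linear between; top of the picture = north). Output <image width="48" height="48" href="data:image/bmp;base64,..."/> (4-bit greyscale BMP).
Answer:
<image width="48" height="48" href="data:image/bmp;base64,Qk32BAAAAAAAAHYAAAAoAAAAMAAAADAAAAABAAQAAAAAAIAEAAATCwAAEwsAABAAAAAAAAAAAAAAABEREQAiIiIAMzMzAERERABVVVUAZmZmAHd3dwCIiIgAmZmZAKqqqgC7u7sAzMzMAN3d3QDu7u4A////AJmrq7qau6qZvd24i73aiYeamburq7mIZau7q7uqqquprNyWm7zJiIiqiavMuqmYZbu8u8u6mbqIq6l3q7unaHiYirzcqJmXZ83dy7u5iJd5mZh4mqqGeImpm7u5h4h3id7turunZ2aIeHeIm7qIqry6qqqph2Z5me7tzMuGVWeGZ3irvMqqzd26u6qodlaZm93d3LhmVXh2eJu7u7q97u27yqqHd3iZvbzduoZmVoiImaqpmZve3dusuJh4mHeb3rvLuXZmZ4iamqqZiKzdzLmah3Vohlas3Kq8uXVneIirq6mYeLzMu5ipZkJGVWjN3JnMqGV5mHm7upiHirvLuomWQwBFaHnM3XnLmGaqh3iqqHiZq7u7qZlzMgJniYrNy3mqmHi6dmiph3mqqYqpmYdCIRV3mZvLl2d4h2modleIdniZdniHiHUgACZnq7uoZFV3ZXqXZDV2VomYVXh4hlIAAURHqZmGRFZmZ4l0MSVkRpmFNomZdUIQJENHd5llVmdniJhCECQhNndkSKqoVnVERDRWerhmZodomZcxACEARVd1e7ulSIZURFZnrKdmZ2VpmZYhEBABRYqHm6piWIZkVnd5y4dlZ1R5mYQRESESWLuIqpdDeYhjVnaKyodVeFZ4iWIiIjMlnNuauYY1iZgyR3eJqHVGiGZ4iVNERERq3uy7l4VHmqYkmphniIZpqWaJqVRVVmed7dypeIVpq6ZqupZHqqibynibuWZleHnN7tuHiHVoiYaKqoVZqqmsuoiruGZnmYve7cmKqGZmeHeJqnRqurqsu3ibllZ6ur3u3KqqqHdmiHiJqFSLzLmsu4iqdVabu93Ny7qqmYdoqpmJhkes3Ji925mYZWirvMu7qaqZmIeKu6qZh4qsyoreyqh3Zoq8u7qqiKmYd4mry7q7urqsyr3tuneId6q7qJmYeZiId5q7uqq7upm7qs3Mu1eYeJmqeJmYiZiZirvMqYmamYq6qszMqJmHZ4qpiqqqmZm6rMzLdneZiJvLzN3bdahmZ5qpu6q6mZq83cy3VWiYiKzMzMy5ZmVWeKqryqqpmJvN26l1VWmYeKzdy7unZ0Z2eKq8uaqZqazNt1QzNGmZmr3bqaqGVVZleavLqZibu8zMlDETM2iZmbunZ4hlQ2VWmqqpmYit3MzLcyEjNGeIeJl2ZndkM3ZomIiJmInO3Lq5QQE0RVd3eJiHeIh1RGZndniah3i8uZiGIAJVVFeIiYiHeIh1VVVmZ4mYZWeZdmZUEBNENGmZmIh2eHdkRFZmeIiGREVlNENDABIjV6vKh3dlZmZDNFVWd3dlMjREQ0RTACNXis3JdmQzNGVEQ1VWZXd0IkVmVFZjE1eZm924ZUM0RXZmQ3ZlRYdjJGeHVXdCNXmpvv2nREVmeamHVHZlWJdlV4mHVnZEVoqqzcp0NGiIm7qYZmZmaamYaJmGRnZlRpqquphkNoiJq6mXZ2d2i7unaap1aIiGWKqqmJhlVneKqpmFVniIrMuWerhlaZmHeaqqiahVVXmqmJl1VQ=="/>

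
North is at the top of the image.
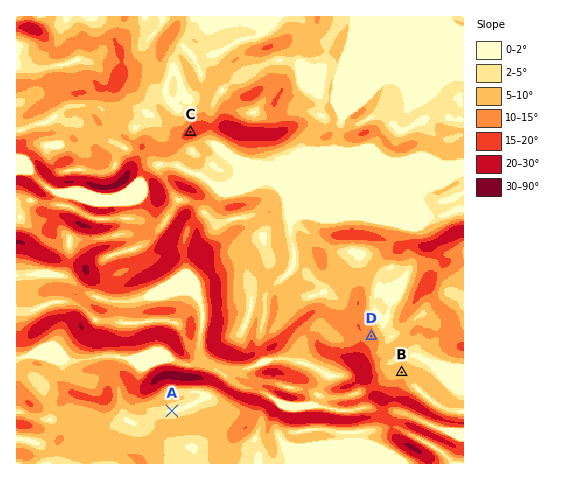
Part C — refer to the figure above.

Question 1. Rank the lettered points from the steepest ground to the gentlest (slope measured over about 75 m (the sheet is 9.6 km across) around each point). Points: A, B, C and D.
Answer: C D B A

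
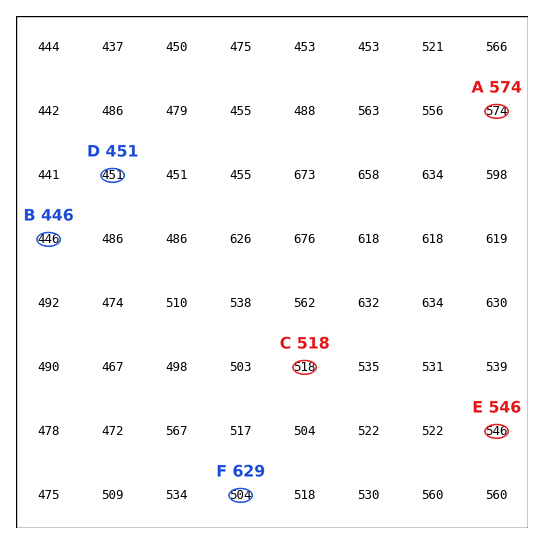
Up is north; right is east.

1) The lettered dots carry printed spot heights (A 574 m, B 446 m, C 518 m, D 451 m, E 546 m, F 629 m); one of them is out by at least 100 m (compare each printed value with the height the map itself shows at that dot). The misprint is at F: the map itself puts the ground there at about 504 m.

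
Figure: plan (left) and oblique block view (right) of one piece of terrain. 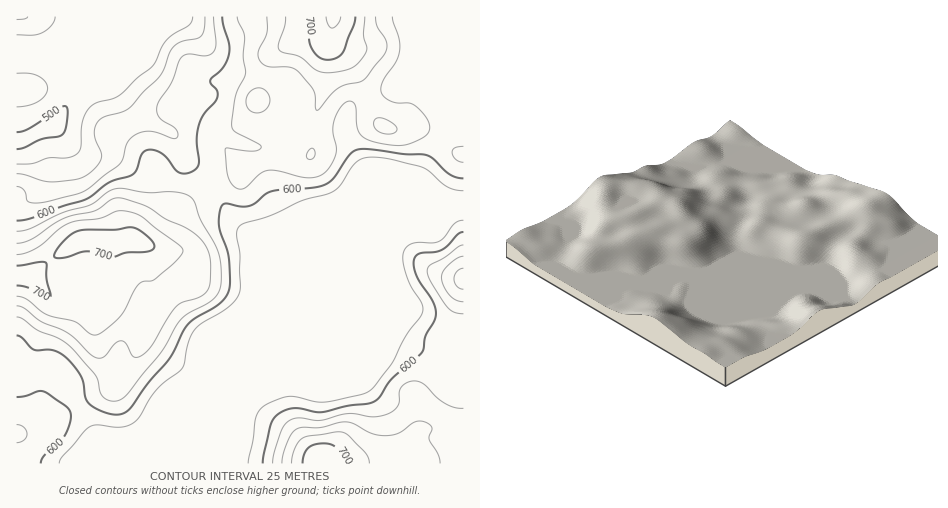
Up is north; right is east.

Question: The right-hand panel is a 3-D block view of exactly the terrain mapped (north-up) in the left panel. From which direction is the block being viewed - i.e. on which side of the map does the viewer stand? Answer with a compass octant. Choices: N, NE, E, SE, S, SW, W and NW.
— SE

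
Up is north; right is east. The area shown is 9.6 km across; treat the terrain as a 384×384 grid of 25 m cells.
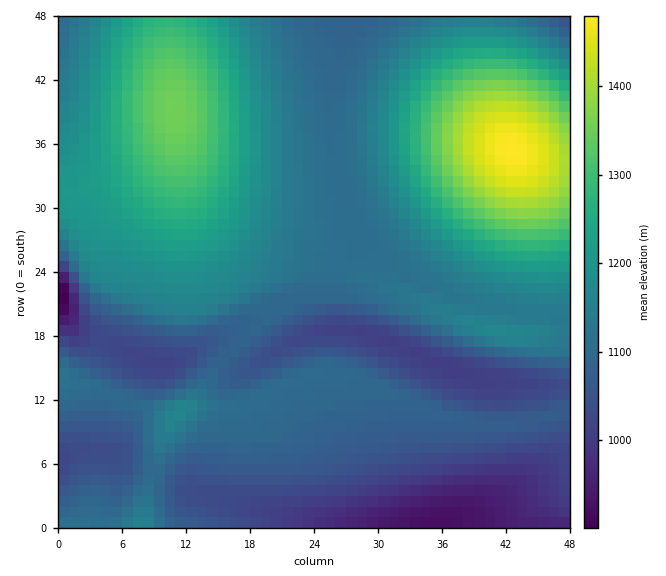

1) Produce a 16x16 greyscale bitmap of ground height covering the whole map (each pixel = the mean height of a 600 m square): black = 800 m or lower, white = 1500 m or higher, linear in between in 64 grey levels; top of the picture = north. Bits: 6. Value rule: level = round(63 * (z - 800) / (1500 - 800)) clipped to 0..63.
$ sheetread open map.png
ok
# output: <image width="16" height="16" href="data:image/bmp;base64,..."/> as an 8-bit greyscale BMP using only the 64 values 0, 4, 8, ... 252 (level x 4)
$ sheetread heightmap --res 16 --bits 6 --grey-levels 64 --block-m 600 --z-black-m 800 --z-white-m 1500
<image width="16" height="16" href="data:image/bmp;base64,Qk02BQAAAAAAADYEAAAoAAAAEAAAABAAAAABAAgAAAAAAAABAAATCwAAEwsAAAABAAAAAAAAAAAAAAEBAQACAgIAAwMDAAQEBAAFBQUABgYGAAcHBwAICAgACQkJAAoKCgALCwsADAwMAA0NDQAODg4ADw8PABAQEAAREREAEhISABMTEwAUFBQAFRUVABYWFgAXFxcAGBgYABkZGQAaGhoAGxsbABwcHAAdHR0AHh4eAB8fHwAgICAAISEhACIiIgAjIyMAJCQkACUlJQAmJiYAJycnACgoKAApKSkAKioqACsrKwAsLCwALS0tAC4uLgAvLy8AMDAwADExMQAyMjIAMzMzADQ0NAA1NTUANjY2ADc3NwA4ODgAOTk5ADo6OgA7OzsAPDw8AD09PQA+Pj4APz8/AEBAQABBQUEAQkJCAENDQwBEREQARUVFAEZGRgBHR0cASEhIAElJSQBKSkoAS0tLAExMTABNTU0ATk5OAE9PTwBQUFAAUVFRAFJSUgBTU1MAVFRUAFVVVQBWVlYAV1dXAFhYWABZWVkAWlpaAFtbWwBcXFwAXV1dAF5eXgBfX18AYGBgAGFhYQBiYmIAY2NjAGRkZABlZWUAZmZmAGdnZwBoaGgAaWlpAGpqagBra2sAbGxsAG1tbQBubm4Ab29vAHBwcABxcXEAcnJyAHNzcwB0dHQAdXV1AHZ2dgB3d3cAeHh4AHl5eQB6enoAe3t7AHx8fAB9fX0Afn5+AH9/fwCAgIAAgYGBAIKCggCDg4MAhISEAIWFhQCGhoYAh4eHAIiIiACJiYkAioqKAIuLiwCMjIwAjY2NAI6OjgCPj48AkJCQAJGRkQCSkpIAk5OTAJSUlACVlZUAlpaWAJeXlwCYmJgAmZmZAJqamgCbm5sAnJycAJ2dnQCenp4An5+fAKCgoAChoaEAoqKiAKOjowCkpKQApaWlAKampgCnp6cAqKioAKmpqQCqqqoAq6urAKysrACtra0Arq6uAK+vrwCwsLAAsbGxALKysgCzs7MAtLS0ALW1tQC2trYAt7e3ALi4uAC5ubkAurq6ALu7uwC8vLwAvb29AL6+vgC/v78AwMDAAMHBwQDCwsIAw8PDAMTExADFxcUAxsbGAMfHxwDIyMgAycnJAMrKygDLy8sAzMzMAM3NzQDOzs4Az8/PANDQ0ADR0dEA0tLSANPT0wDU1NQA1dXVANbW1gDX19cA2NjYANnZ2QDa2toA29vbANzc3ADd3d0A3t7eAN/f3wDg4OAA4eHhAOLi4gDj4+MA5OTkAOXl5QDm5uYA5+fnAOjo6ADp6ekA6urqAOvr6wDs7OwA7e3tAO7u7gDv7+8A8PDwAPHx8QDy8vIA8/PzAPT09AD19fUA9vb2APf39wD4+PgA+fn5APr6+gD7+/sA/Pz8AP39/QD+/v4A////AGxseGRYVFBIRDw0MDA0PEBcYGhgWFhYWFRQTERAPEBIVFhkcGhoaGRkYFxcWFRUUGRkaHx0bGxoaGhkZGBcXFxwaFxcbGRobGxoZFhQTFBUXFRQVFxkWFhcWFBQWGhwcEBcaHRwaGhcVFhgcHyAfHxIfISIhIB0bGxwdHR4gISEeIyQlJSIfHRwcHB8iJigoIyUnKSglIR4cHB4jKi8xMCUmKiwrJyIeHB0hKTE3OTYkJywwLigiHhweJC01Ozw5IycuMS8pIh0cHiUuNjs7NiEnLjIvKCEdGx0jKzI1NC8fJi0wLScgHBocICYqLCslHiQqLCokHhsaGhwfIiMgGw="/>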